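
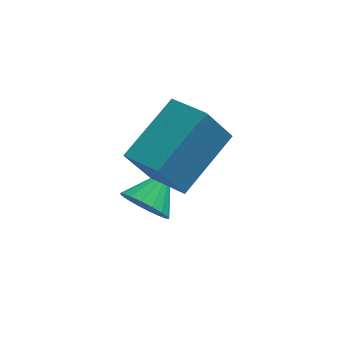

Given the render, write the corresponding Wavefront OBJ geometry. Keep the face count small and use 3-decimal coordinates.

v 0.875 -0.849 1.364
v 1.519 -1.162 1.082
v 1.625 0.109 2.016
v 1.435 -0.932 0.842
v 1.239 -0.686 0.706
v 0.972 -0.472 0.699
v 0.685 -0.333 0.825
v 0.436 -0.295 1.057
v 0.274 -0.368 1.35
v 0.23 -0.536 1.646
v 0.315 -0.765 1.886
v 0.51 -1.012 2.022
v 0.778 -1.225 2.028
v 1.065 -1.365 1.903
v 1.314 -1.402 1.671
v 1.476 -1.329 1.378
v 1.2 -1.956 4.207
v 2.536 -0.507 5.139
v 0.346 -0.918 3.816
v 1.682 0.531 4.748
v 1.898 -1.831 3.012
v 3.234 -0.382 3.944
v 1.044 -0.793 2.621
v 2.38 0.656 3.553
f 2 1 4
f 2 4 3
f 4 1 5
f 4 5 3
f 5 1 6
f 5 6 3
f 6 1 7
f 6 7 3
f 7 1 8
f 7 8 3
f 8 1 9
f 8 9 3
f 9 1 10
f 9 10 3
f 10 1 11
f 10 11 3
f 11 1 12
f 11 12 3
f 12 1 13
f 12 13 3
f 13 1 14
f 13 14 3
f 14 1 15
f 14 15 3
f 15 1 16
f 15 16 3
f 16 1 2
f 16 2 3
f 18 20 17
f 21 18 17
f 17 20 19
f 19 21 17
f 18 24 20
f 22 18 21
f 22 24 18
f 20 24 19
f 23 21 19
f 19 24 23
f 23 22 21
f 24 22 23



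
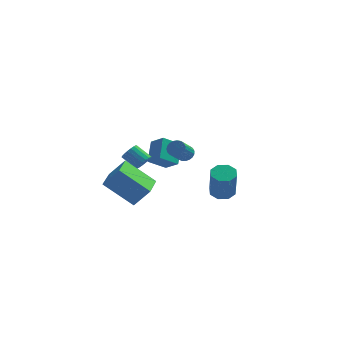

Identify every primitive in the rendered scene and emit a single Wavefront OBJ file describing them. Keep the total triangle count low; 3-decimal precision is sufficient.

v 0.746 2.041 0.334
v 1.131 2.167 0.66
v 0.739 1.365 1.432
v 0.354 1.239 1.106
v 0.974 2.302 0.721
v 0.582 1.501 1.493
v 0.778 2.393 0.715
v 0.386 1.591 1.488
v 0.576 2.422 0.643
v 0.184 1.621 1.416
v 0.404 2.386 0.518
v 0.011 1.585 1.29
v 0.291 2.29 0.361
v -0.102 1.488 1.133
v 0.256 2.151 0.199
v -0.136 1.349 0.971
v 0.306 1.992 0.06
v -0.086 1.191 0.833
v 0.433 1.843 -0.031
v 0.04 1.041 0.741
v 0.613 1.727 -0.059
v 0.221 0.926 0.713
v 0.817 1.666 -0.019
v 0.425 0.864 0.753
v 1.008 1.669 0.081
v 0.616 0.868 0.854
v 1.154 1.737 0.226
v 0.762 0.936 0.998
v 1.23 1.857 0.389
v 0.837 1.056 1.161
v 1.221 2.009 0.543
v 0.829 1.208 1.315
v -1.22 2.487 -0.603
v -1.153 3.609 0.281
v -0.326 2.958 -1.268
v -0.26 4.08 -0.384
v -0.54 2 -0.036
v -0.474 3.122 0.848
v 0.353 2.471 -0.701
v 0.42 3.593 0.183
v -1.102 -0.375 0.848
v -0.766 -0.31 1.253
v -1.542 0.061 1.837
v -1.878 -0.005 1.432
v -0.753 -0.104 1.139
v -1.529 0.267 1.724
v -0.808 0.049 0.968
v -1.585 0.42 1.553
v -0.922 0.118 0.774
v -1.698 0.489 1.358
v -1.072 0.089 0.593
v -1.848 0.459 1.178
v -1.227 -0.032 0.464
v -2.003 0.338 1.048
v -1.358 -0.221 0.41
v -2.134 0.15 0.994
v -1.438 -0.441 0.443
v -2.214 -0.07 1.027
v -1.451 -0.647 0.556
v -2.227 -0.276 1.141
v -1.395 -0.8 0.727
v -2.172 -0.429 1.312
v -1.282 -0.869 0.922
v -2.058 -0.498 1.506
v -1.132 -0.839 1.102
v -1.908 -0.469 1.687
v -0.977 -0.718 1.232
v -1.753 -0.348 1.816
v -0.846 -0.53 1.286
v -1.622 -0.159 1.87
v 2.915 -2.118 -0.019
v 3.499 -1.804 0.076
v 3.59 -2.469 1.714
v 3.005 -2.782 1.619
v 3.098 -1.517 0.215
v 3.188 -2.182 1.853
v 2.589 -1.582 0.217
v 2.68 -2.246 1.855
v 2.271 -1.96 0.08
v 2.362 -2.625 1.718
v 2.33 -2.431 -0.114
v 2.421 -3.096 1.524
v 2.732 -2.718 -0.253
v 2.822 -3.383 1.385
v 3.24 -2.654 -0.255
v 3.331 -3.318 1.383
v 3.558 -2.275 -0.118
v 3.649 -2.94 1.52
v -1.187 -4.27 0.003
v -2.703 -4.03 1.239
v -1.07 -2.673 -0.164
v -2.586 -2.433 1.072
v -0.394 -4.227 0.968
v -1.91 -3.987 2.204
v -0.277 -2.63 0.801
v -1.793 -2.39 2.037
f 2 1 5
f 2 5 3
f 3 5 6
f 3 6 4
f 5 1 7
f 5 7 6
f 6 7 8
f 6 8 4
f 7 1 9
f 7 9 8
f 8 9 10
f 8 10 4
f 9 1 11
f 9 11 10
f 10 11 12
f 10 12 4
f 11 1 13
f 11 13 12
f 12 13 14
f 12 14 4
f 13 1 15
f 13 15 14
f 14 15 16
f 14 16 4
f 15 1 17
f 15 17 16
f 16 17 18
f 16 18 4
f 17 1 19
f 17 19 18
f 18 19 20
f 18 20 4
f 19 1 21
f 19 21 20
f 20 21 22
f 20 22 4
f 21 1 23
f 21 23 22
f 22 23 24
f 22 24 4
f 23 1 25
f 23 25 24
f 24 25 26
f 24 26 4
f 25 1 27
f 25 27 26
f 26 27 28
f 26 28 4
f 27 1 29
f 27 29 28
f 28 29 30
f 28 30 4
f 29 1 31
f 29 31 30
f 30 31 32
f 30 32 4
f 31 1 2
f 31 2 32
f 32 2 3
f 32 3 4
f 34 36 33
f 37 34 33
f 33 36 35
f 35 37 33
f 34 40 36
f 38 34 37
f 38 40 34
f 36 40 35
f 39 37 35
f 35 40 39
f 39 38 37
f 40 38 39
f 42 41 45
f 42 45 43
f 43 45 46
f 43 46 44
f 45 41 47
f 45 47 46
f 46 47 48
f 46 48 44
f 47 41 49
f 47 49 48
f 48 49 50
f 48 50 44
f 49 41 51
f 49 51 50
f 50 51 52
f 50 52 44
f 51 41 53
f 51 53 52
f 52 53 54
f 52 54 44
f 53 41 55
f 53 55 54
f 54 55 56
f 54 56 44
f 55 41 57
f 55 57 56
f 56 57 58
f 56 58 44
f 57 41 59
f 57 59 58
f 58 59 60
f 58 60 44
f 59 41 61
f 59 61 60
f 60 61 62
f 60 62 44
f 61 41 63
f 61 63 62
f 62 63 64
f 62 64 44
f 63 41 65
f 63 65 64
f 64 65 66
f 64 66 44
f 65 41 67
f 65 67 66
f 66 67 68
f 66 68 44
f 67 41 69
f 67 69 68
f 68 69 70
f 68 70 44
f 69 41 42
f 69 42 70
f 70 42 43
f 70 43 44
f 72 71 75
f 72 75 73
f 73 75 76
f 73 76 74
f 75 71 77
f 75 77 76
f 76 77 78
f 76 78 74
f 77 71 79
f 77 79 78
f 78 79 80
f 78 80 74
f 79 71 81
f 79 81 80
f 80 81 82
f 80 82 74
f 81 71 83
f 81 83 82
f 82 83 84
f 82 84 74
f 83 71 85
f 83 85 84
f 84 85 86
f 84 86 74
f 85 71 87
f 85 87 86
f 86 87 88
f 86 88 74
f 87 71 72
f 87 72 88
f 88 72 73
f 88 73 74
f 90 92 89
f 93 90 89
f 89 92 91
f 91 93 89
f 90 96 92
f 94 90 93
f 94 96 90
f 92 96 91
f 95 93 91
f 91 96 95
f 95 94 93
f 96 94 95



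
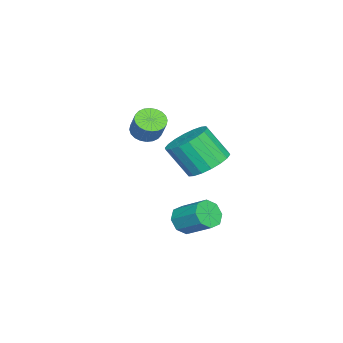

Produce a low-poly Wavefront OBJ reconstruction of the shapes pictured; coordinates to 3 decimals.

v 0.199 -0.939 -1.385
v 0.799 -1.315 -1.107
v 1.181 -0.076 -0.257
v 0.581 0.299 -0.535
v 0.926 -1.021 -1.593
v 1.307 0.218 -0.743
v 0.627 -0.679 -1.957
v 1.008 0.56 -1.107
v 0.077 -0.49 -1.986
v 0.459 0.749 -1.136
v -0.401 -0.564 -1.663
v -0.019 0.675 -0.813
v -0.527 -0.858 -1.177
v -0.146 0.381 -0.327
v -0.228 -1.2 -0.813
v 0.153 0.039 0.037
v 0.321 -1.389 -0.784
v 0.703 -0.15 0.066
v -2.621 -3.807 2.17
v -2.075 -3.551 1.76
v -1.552 -3.097 2.74
v -2.099 -3.353 3.15
v -2.256 -3.331 1.754
v -1.733 -2.877 2.734
v -2.492 -3.184 1.812
v -1.97 -2.73 2.792
v -2.749 -3.132 1.925
v -2.226 -2.677 2.905
v -2.986 -3.182 2.074
v -2.463 -2.728 3.054
v -3.167 -3.328 2.239
v -2.645 -2.873 3.219
v -3.266 -3.546 2.393
v -2.743 -3.092 3.373
v -3.266 -3.805 2.513
v -2.743 -3.35 3.493
v -3.168 -4.063 2.58
v -2.645 -3.609 3.56
v -2.987 -4.283 2.586
v -2.464 -3.829 3.566
v -2.75 -4.43 2.528
v -2.228 -3.976 3.508
v -2.494 -4.483 2.415
v -1.971 -4.028 3.395
v -2.257 -4.432 2.266
v -1.734 -3.978 3.246
v -2.075 -4.287 2.101
v -1.553 -3.832 3.081
v -1.977 -4.068 1.947
v -1.454 -3.614 2.927
v -1.977 -3.81 1.827
v -1.454 -3.355 2.807
v 1.805 0.727 3.116
v 2.504 0.122 2.66
v 2.554 -0.851 4.029
v 1.855 -0.247 4.484
v 2.763 0.435 2.873
v 2.813 -0.538 4.242
v 2.832 0.806 3.134
v 2.882 -0.168 4.503
v 2.698 1.16 3.392
v 2.748 0.187 4.76
v 2.387 1.429 3.594
v 2.437 0.456 4.963
v 1.96 1.559 3.702
v 2.01 0.586 5.071
v 1.503 1.524 3.694
v 1.554 0.551 5.062
v 1.106 1.331 3.571
v 1.156 0.358 4.94
v 0.847 1.018 3.358
v 0.897 0.045 4.727
v 0.778 0.648 3.097
v 0.828 -0.326 4.466
v 0.912 0.293 2.84
v 0.962 -0.68 4.208
v 1.223 0.024 2.637
v 1.273 -0.949 4.006
v 1.65 -0.106 2.529
v 1.7 -1.079 3.898
v 2.106 -0.071 2.538
v 2.157 -1.044 3.906
f 2 1 5
f 2 5 3
f 3 5 6
f 3 6 4
f 5 1 7
f 5 7 6
f 6 7 8
f 6 8 4
f 7 1 9
f 7 9 8
f 8 9 10
f 8 10 4
f 9 1 11
f 9 11 10
f 10 11 12
f 10 12 4
f 11 1 13
f 11 13 12
f 12 13 14
f 12 14 4
f 13 1 15
f 13 15 14
f 14 15 16
f 14 16 4
f 15 1 17
f 15 17 16
f 16 17 18
f 16 18 4
f 17 1 2
f 17 2 18
f 18 2 3
f 18 3 4
f 20 19 23
f 20 23 21
f 21 23 24
f 21 24 22
f 23 19 25
f 23 25 24
f 24 25 26
f 24 26 22
f 25 19 27
f 25 27 26
f 26 27 28
f 26 28 22
f 27 19 29
f 27 29 28
f 28 29 30
f 28 30 22
f 29 19 31
f 29 31 30
f 30 31 32
f 30 32 22
f 31 19 33
f 31 33 32
f 32 33 34
f 32 34 22
f 33 19 35
f 33 35 34
f 34 35 36
f 34 36 22
f 35 19 37
f 35 37 36
f 36 37 38
f 36 38 22
f 37 19 39
f 37 39 38
f 38 39 40
f 38 40 22
f 39 19 41
f 39 41 40
f 40 41 42
f 40 42 22
f 41 19 43
f 41 43 42
f 42 43 44
f 42 44 22
f 43 19 45
f 43 45 44
f 44 45 46
f 44 46 22
f 45 19 47
f 45 47 46
f 46 47 48
f 46 48 22
f 47 19 49
f 47 49 48
f 48 49 50
f 48 50 22
f 49 19 51
f 49 51 50
f 50 51 52
f 50 52 22
f 51 19 20
f 51 20 52
f 52 20 21
f 52 21 22
f 54 53 57
f 54 57 55
f 55 57 58
f 55 58 56
f 57 53 59
f 57 59 58
f 58 59 60
f 58 60 56
f 59 53 61
f 59 61 60
f 60 61 62
f 60 62 56
f 61 53 63
f 61 63 62
f 62 63 64
f 62 64 56
f 63 53 65
f 63 65 64
f 64 65 66
f 64 66 56
f 65 53 67
f 65 67 66
f 66 67 68
f 66 68 56
f 67 53 69
f 67 69 68
f 68 69 70
f 68 70 56
f 69 53 71
f 69 71 70
f 70 71 72
f 70 72 56
f 71 53 73
f 71 73 72
f 72 73 74
f 72 74 56
f 73 53 75
f 73 75 74
f 74 75 76
f 74 76 56
f 75 53 77
f 75 77 76
f 76 77 78
f 76 78 56
f 77 53 79
f 77 79 78
f 78 79 80
f 78 80 56
f 79 53 81
f 79 81 80
f 80 81 82
f 80 82 56
f 81 53 54
f 81 54 82
f 82 54 55
f 82 55 56



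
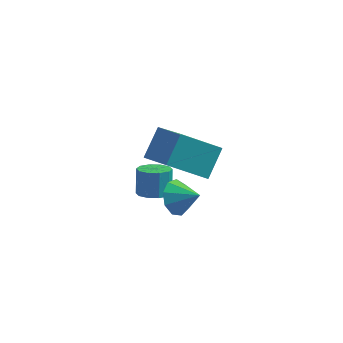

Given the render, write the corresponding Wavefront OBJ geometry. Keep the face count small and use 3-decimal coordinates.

v -2.541 3.304 -0.691
v -1.839 3.407 -0.691
v -1.916 3.939 0.37
v -2.619 3.836 0.371
v -2.027 3.756 -0.88
v -2.105 4.288 0.182
v -2.412 3.932 -0.996
v -2.489 4.464 0.065
v -2.846 3.868 -0.996
v -2.924 4.4 0.066
v -3.164 3.589 -0.879
v -3.241 4.121 0.183
v -3.244 3.201 -0.69
v -3.321 3.733 0.371
v -3.055 2.852 -0.502
v -3.133 3.384 0.56
v -2.671 2.676 -0.385
v -2.748 3.208 0.676
v -2.236 2.74 -0.386
v -2.314 3.272 0.676
v -1.919 3.019 -0.503
v -1.996 3.551 0.559
v -1.244 1.074 1.466
v -0.98 0.632 0.828
v -0.316 0.806 2.034
v -0.8 1.161 0.782
v -0.827 1.649 1.056
v -1.049 1.868 1.522
v -1.362 1.716 1.962
v -1.62 1.263 2.169
v -1.702 0.722 2.048
v -1.569 0.345 1.654
v -1.284 0.31 1.172
v -2.506 1.19 3.616
v -1.45 0.067 4.401
v -2.15 2.199 4.58
v -1.094 1.075 5.365
v -1.046 1.765 2.475
v 0.01 0.641 3.26
v -0.69 2.773 3.439
v 0.366 1.65 4.224
f 2 1 5
f 2 5 3
f 3 5 6
f 3 6 4
f 5 1 7
f 5 7 6
f 6 7 8
f 6 8 4
f 7 1 9
f 7 9 8
f 8 9 10
f 8 10 4
f 9 1 11
f 9 11 10
f 10 11 12
f 10 12 4
f 11 1 13
f 11 13 12
f 12 13 14
f 12 14 4
f 13 1 15
f 13 15 14
f 14 15 16
f 14 16 4
f 15 1 17
f 15 17 16
f 16 17 18
f 16 18 4
f 17 1 19
f 17 19 18
f 18 19 20
f 18 20 4
f 19 1 21
f 19 21 20
f 20 21 22
f 20 22 4
f 21 1 2
f 21 2 22
f 22 2 3
f 22 3 4
f 24 23 26
f 24 26 25
f 26 23 27
f 26 27 25
f 27 23 28
f 27 28 25
f 28 23 29
f 28 29 25
f 29 23 30
f 29 30 25
f 30 23 31
f 30 31 25
f 31 23 32
f 31 32 25
f 32 23 33
f 32 33 25
f 33 23 24
f 33 24 25
f 35 37 34
f 38 35 34
f 34 37 36
f 36 38 34
f 35 41 37
f 39 35 38
f 39 41 35
f 37 41 36
f 40 38 36
f 36 41 40
f 40 39 38
f 41 39 40



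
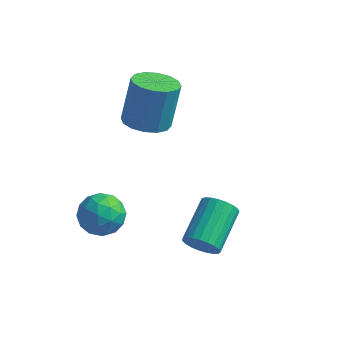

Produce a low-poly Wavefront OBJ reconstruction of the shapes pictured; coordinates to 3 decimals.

v -3.415 0.38 0.983
v -2.866 1.01 0.74
v -2.756 1.59 2.494
v -3.305 0.96 2.737
v -3.276 1.193 0.706
v -3.166 1.773 2.459
v -3.723 1.158 0.745
v -3.613 1.738 2.498
v -4.088 0.914 0.849
v -3.978 1.495 2.602
v -4.272 0.528 0.988
v -4.162 1.108 2.741
v -4.227 0.102 1.126
v -4.117 0.682 2.88
v -3.964 -0.25 1.226
v -3.854 0.33 2.98
v -3.554 -0.433 1.261
v -3.444 0.147 3.014
v -3.107 -0.398 1.222
v -2.997 0.182 2.975
v -2.742 -0.155 1.118
v -2.632 0.426 2.871
v -2.558 0.232 0.979
v -2.448 0.812 2.732
v -2.603 0.658 0.84
v -2.493 1.238 2.594
v -3.83 -2.066 -1.529
v -3.373 -2.224 -0.79
v -3.687 -3.436 -1.91
v -3.23 -3.594 -1.171
v -4.093 -3.412 -1.126
v -4.182 -2.565 -0.891
v -2.878 -3.095 -1.809
v -2.967 -2.248 -1.574
v -2.785 -2.86 -0.963
v -3.536 -3.056 -0.541
v -3.524 -2.604 -2.159
v -4.275 -2.8 -1.737
v -3.614 -2.025 -1.126
v -3.446 -3.635 -1.574
v -3.953 -3.528 -1.548
v -3.685 -3.621 -1.113
v -4.089 -2.225 -1.186
v -3.821 -2.318 -0.751
v -4.244 -3.016 -0.949
v -3.239 -3.342 -1.949
v -2.971 -3.435 -1.514
v -3.375 -2.039 -1.587
v -3.107 -2.132 -1.152
v -2.816 -2.644 -1.751
v -3 -2.491 -0.793
v -2.916 -3.297 -1.017
v -2.709 -3.003 -1.392
v -2.761 -2.506 -1.254
v -3.441 -2.606 -0.545
v -3.357 -3.412 -0.769
v -3.865 -3.305 -0.743
v -3.917 -2.807 -0.605
v -3.096 -2.98 -0.647
v -3.703 -2.248 -1.931
v -3.619 -3.054 -2.155
v -3.143 -2.853 -2.095
v -3.195 -2.355 -1.957
v -4.144 -2.363 -1.683
v -4.06 -3.169 -1.907
v -4.299 -3.154 -1.446
v -4.351 -2.657 -1.308
v -3.964 -2.68 -2.053
v 0.418 -3.526 -0.679
v 0.759 -3.289 -1.193
v 0.723 -1.718 -0.494
v 0.382 -1.954 0.019
v 0.5 -3.258 -1.277
v 0.463 -1.687 -0.578
v 0.227 -3.273 -1.258
v 0.19 -1.701 -0.559
v -0.013 -3.331 -1.139
v -0.05 -1.76 -0.44
v -0.179 -3.423 -0.941
v -0.216 -1.852 -0.242
v -0.241 -3.533 -0.697
v -0.278 -1.962 0.002
v -0.189 -3.642 -0.45
v -0.226 -2.071 0.249
v -0.033 -3.73 -0.243
v -0.069 -2.159 0.456
v 0.202 -3.783 -0.112
v 0.165 -2.212 0.587
v 0.475 -3.792 -0.078
v 0.438 -2.221 0.621
v 0.737 -3.754 -0.149
v 0.7 -2.183 0.55
v 0.945 -3.677 -0.311
v 0.908 -2.106 0.388
v 1.061 -3.574 -0.537
v 1.024 -2.003 0.162
v 1.066 -3.462 -0.788
v 1.03 -1.891 -0.089
v 0.96 -3.362 -1.02
v 0.923 -1.79 -0.321
f 2 1 5
f 2 5 3
f 3 5 6
f 3 6 4
f 5 1 7
f 5 7 6
f 6 7 8
f 6 8 4
f 7 1 9
f 7 9 8
f 8 9 10
f 8 10 4
f 9 1 11
f 9 11 10
f 10 11 12
f 10 12 4
f 11 1 13
f 11 13 12
f 12 13 14
f 12 14 4
f 13 1 15
f 13 15 14
f 14 15 16
f 14 16 4
f 15 1 17
f 15 17 16
f 16 17 18
f 16 18 4
f 17 1 19
f 17 19 18
f 18 19 20
f 18 20 4
f 19 1 21
f 19 21 20
f 20 21 22
f 20 22 4
f 21 1 23
f 21 23 22
f 22 23 24
f 22 24 4
f 23 1 25
f 23 25 24
f 24 25 26
f 24 26 4
f 25 1 2
f 25 2 26
f 26 2 3
f 26 3 4
f 27 64 43
f 64 38 67
f 43 67 32
f 64 67 43
f 27 43 39
f 43 32 44
f 39 44 28
f 43 44 39
f 27 39 48
f 39 28 49
f 48 49 34
f 39 49 48
f 27 48 60
f 48 34 63
f 60 63 37
f 48 63 60
f 27 60 64
f 60 37 68
f 64 68 38
f 60 68 64
f 28 44 55
f 44 32 58
f 55 58 36
f 44 58 55
f 32 67 45
f 67 38 66
f 45 66 31
f 67 66 45
f 38 68 65
f 68 37 61
f 65 61 29
f 68 61 65
f 37 63 62
f 63 34 50
f 62 50 33
f 63 50 62
f 34 49 54
f 49 28 51
f 54 51 35
f 49 51 54
f 30 56 42
f 56 36 57
f 42 57 31
f 56 57 42
f 30 42 40
f 42 31 41
f 40 41 29
f 42 41 40
f 30 40 47
f 40 29 46
f 47 46 33
f 40 46 47
f 30 47 52
f 47 33 53
f 52 53 35
f 47 53 52
f 30 52 56
f 52 35 59
f 56 59 36
f 52 59 56
f 31 57 45
f 57 36 58
f 45 58 32
f 57 58 45
f 29 41 65
f 41 31 66
f 65 66 38
f 41 66 65
f 33 46 62
f 46 29 61
f 62 61 37
f 46 61 62
f 35 53 54
f 53 33 50
f 54 50 34
f 53 50 54
f 36 59 55
f 59 35 51
f 55 51 28
f 59 51 55
f 70 69 73
f 70 73 71
f 71 73 74
f 71 74 72
f 73 69 75
f 73 75 74
f 74 75 76
f 74 76 72
f 75 69 77
f 75 77 76
f 76 77 78
f 76 78 72
f 77 69 79
f 77 79 78
f 78 79 80
f 78 80 72
f 79 69 81
f 79 81 80
f 80 81 82
f 80 82 72
f 81 69 83
f 81 83 82
f 82 83 84
f 82 84 72
f 83 69 85
f 83 85 84
f 84 85 86
f 84 86 72
f 85 69 87
f 85 87 86
f 86 87 88
f 86 88 72
f 87 69 89
f 87 89 88
f 88 89 90
f 88 90 72
f 89 69 91
f 89 91 90
f 90 91 92
f 90 92 72
f 91 69 93
f 91 93 92
f 92 93 94
f 92 94 72
f 93 69 95
f 93 95 94
f 94 95 96
f 94 96 72
f 95 69 97
f 95 97 96
f 96 97 98
f 96 98 72
f 97 69 99
f 97 99 98
f 98 99 100
f 98 100 72
f 99 69 70
f 99 70 100
f 100 70 71
f 100 71 72



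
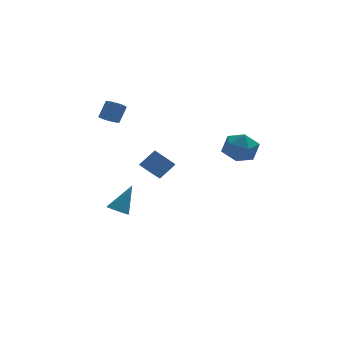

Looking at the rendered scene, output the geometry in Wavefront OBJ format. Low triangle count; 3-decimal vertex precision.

v -3.977 -0.016 -4.308
v -3.463 -0.01 -4.617
v -3.143 0.576 -2.912
v -3.552 0.219 -4.661
v -3.715 0.407 -4.643
v -3.923 0.522 -4.568
v -4.141 0.544 -4.447
v -4.33 0.469 -4.303
v -4.458 0.31 -4.159
v -4.502 0.095 -4.041
v -4.456 -0.139 -3.969
v -4.327 -0.352 -3.956
v -4.138 -0.507 -4.003
v -3.92 -0.577 -4.104
v -3.712 -0.55 -4.239
v -3.55 -0.431 -4.386
v -3.462 -0.24 -4.52
v -3.972 2.503 0.924
v -3.564 2.12 0.907
v -3.119 2.554 1.778
v -3.528 2.937 1.796
v -3.464 2.365 0.734
v -3.019 2.799 1.605
v -3.526 2.653 0.622
v -3.081 3.087 1.493
v -3.729 2.894 0.606
v -3.284 3.328 1.477
v -4.01 3.011 0.691
v -3.565 3.444 1.562
v -4.279 2.966 0.85
v -3.834 3.4 1.721
v -4.45 2.775 1.033
v -4.005 3.208 1.904
v -4.47 2.497 1.182
v -4.025 2.931 2.053
v -4.332 2.221 1.248
v -3.887 2.655 2.12
v -4.08 2.035 1.212
v -3.635 2.469 2.083
v -3.793 1.997 1.085
v -3.349 2.431 1.956
v -2.911 -1.588 -0.784
v -3.375 -2.845 -0.003
v -2.123 -1.391 0.002
v -2.586 -2.648 0.782
v -2.254 -2.152 -1.302
v -2.717 -3.409 -0.522
v -1.465 -1.955 -0.517
v -1.929 -3.212 0.264
v 0.387 -3.667 0.913
v 0.774 -3.324 1.744
v 1.766 -4.356 0.556
v 2.153 -4.013 1.387
v 1.466 -4.709 1.418
v 0.614 -4.283 1.638
v 1.926 -3.397 0.662
v 1.074 -2.971 0.882
v 1.725 -3.157 1.588
v 1.44 -3.968 2.055
v 1.1 -3.712 0.245
v 0.815 -4.523 0.712
f 2 1 4
f 2 4 3
f 4 1 5
f 4 5 3
f 5 1 6
f 5 6 3
f 6 1 7
f 6 7 3
f 7 1 8
f 7 8 3
f 8 1 9
f 8 9 3
f 9 1 10
f 9 10 3
f 10 1 11
f 10 11 3
f 11 1 12
f 11 12 3
f 12 1 13
f 12 13 3
f 13 1 14
f 13 14 3
f 14 1 15
f 14 15 3
f 15 1 16
f 15 16 3
f 16 1 17
f 16 17 3
f 17 1 2
f 17 2 3
f 19 18 22
f 19 22 20
f 20 22 23
f 20 23 21
f 22 18 24
f 22 24 23
f 23 24 25
f 23 25 21
f 24 18 26
f 24 26 25
f 25 26 27
f 25 27 21
f 26 18 28
f 26 28 27
f 27 28 29
f 27 29 21
f 28 18 30
f 28 30 29
f 29 30 31
f 29 31 21
f 30 18 32
f 30 32 31
f 31 32 33
f 31 33 21
f 32 18 34
f 32 34 33
f 33 34 35
f 33 35 21
f 34 18 36
f 34 36 35
f 35 36 37
f 35 37 21
f 36 18 38
f 36 38 37
f 37 38 39
f 37 39 21
f 38 18 40
f 38 40 39
f 39 40 41
f 39 41 21
f 40 18 19
f 40 19 41
f 41 19 20
f 41 20 21
f 43 45 42
f 46 43 42
f 42 45 44
f 44 46 42
f 43 49 45
f 47 43 46
f 47 49 43
f 45 49 44
f 48 46 44
f 44 49 48
f 48 47 46
f 49 47 48
f 50 61 55
f 50 55 51
f 50 51 57
f 50 57 60
f 50 60 61
f 51 55 59
f 55 61 54
f 61 60 52
f 60 57 56
f 57 51 58
f 53 59 54
f 53 54 52
f 53 52 56
f 53 56 58
f 53 58 59
f 54 59 55
f 52 54 61
f 56 52 60
f 58 56 57
f 59 58 51



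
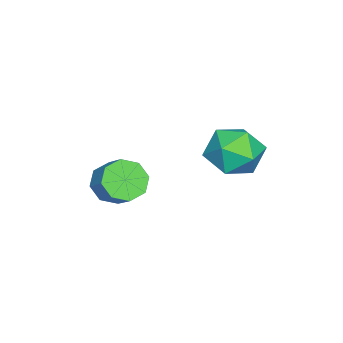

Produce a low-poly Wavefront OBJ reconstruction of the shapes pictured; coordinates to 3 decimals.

v 0.945 -1.764 1.374
v 1.561 -2.412 1.472
v 2.151 -1.745 2.184
v 1.535 -1.096 2.086
v 1.708 -1.986 0.951
v 2.297 -1.319 1.663
v 1.407 -1.43 0.678
v 1.997 -0.762 1.389
v 0.836 -1.069 0.813
v 1.426 -0.401 1.524
v 0.329 -1.115 1.276
v 0.919 -0.448 1.988
v 0.183 -1.541 1.797
v 0.772 -0.874 2.509
v 0.483 -2.098 2.071
v 1.073 -1.43 2.782
v 1.054 -2.459 1.936
v 1.644 -1.791 2.647
v -0.545 3.32 3.398
v 0.62 3.191 3.515
v -0.72 1.449 3.085
v 0.445 1.32 3.202
v -0.214 1.595 4.138
v -0.105 2.752 4.332
v 0.005 1.888 2.268
v 0.114 3.045 2.462
v 0.96 2.306 2.816
v 0.825 2.126 3.972
v -0.925 2.514 2.628
v -1.06 2.334 3.784
f 2 1 5
f 2 5 3
f 3 5 6
f 3 6 4
f 5 1 7
f 5 7 6
f 6 7 8
f 6 8 4
f 7 1 9
f 7 9 8
f 8 9 10
f 8 10 4
f 9 1 11
f 9 11 10
f 10 11 12
f 10 12 4
f 11 1 13
f 11 13 12
f 12 13 14
f 12 14 4
f 13 1 15
f 13 15 14
f 14 15 16
f 14 16 4
f 15 1 17
f 15 17 16
f 16 17 18
f 16 18 4
f 17 1 2
f 17 2 18
f 18 2 3
f 18 3 4
f 19 30 24
f 19 24 20
f 19 20 26
f 19 26 29
f 19 29 30
f 20 24 28
f 24 30 23
f 30 29 21
f 29 26 25
f 26 20 27
f 22 28 23
f 22 23 21
f 22 21 25
f 22 25 27
f 22 27 28
f 23 28 24
f 21 23 30
f 25 21 29
f 27 25 26
f 28 27 20



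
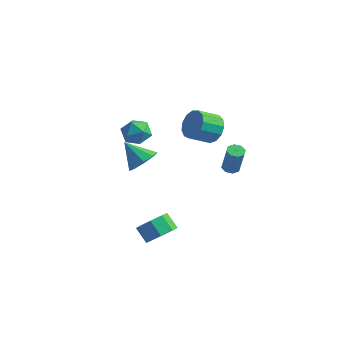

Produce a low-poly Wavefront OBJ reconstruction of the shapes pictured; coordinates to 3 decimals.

v 0.854 4.471 1.062
v 1.41 4.73 1.975
v 0.603 3.587 2.791
v 0.046 3.329 1.878
v 0.903 5.087 1.972
v 0.096 3.944 2.789
v 0.381 5.248 1.681
v -0.427 4.105 2.497
v 0.008 5.163 1.193
v -0.799 4.02 2.009
v -0.096 4.858 0.663
v -0.903 3.715 1.479
v 0.102 4.43 0.26
v -0.706 3.288 1.076
v 0.538 4.016 0.112
v -0.27 2.873 0.928
v 1.075 3.746 0.265
v 0.267 2.603 1.081
v 1.541 3.706 0.671
v 0.733 2.564 1.487
v 1.789 3.91 1.201
v 0.982 2.767 2.018
v 1.741 4.291 1.687
v 0.933 3.148 2.504
v 0.169 -2.406 1.997
v 0.91 -2.453 2.767
v -1.129 -2.434 3.243
v 0.75 -1.755 2.616
v 0.318 -1.361 2.175
v -0.184 -1.457 1.651
v -0.52 -1.996 1.288
v -0.534 -2.728 1.257
v -0.219 -3.308 1.572
v 0.278 -3.467 2.086
v 0.724 -3.129 2.558
v 2.9 3.195 -0.958
v 3.48 3.183 -1.108
v 3.961 2.954 0.768
v 3.38 2.965 0.918
v 3.33 3.608 -1.018
v 3.811 3.379 0.858
v 2.928 3.79 -0.892
v 3.409 3.561 0.983
v 2.509 3.624 -0.805
v 2.99 3.395 1.07
v 2.319 3.206 -0.808
v 2.8 2.977 1.068
v 2.469 2.781 -0.898
v 2.95 2.552 0.978
v 2.871 2.599 -1.023
v 3.352 2.37 0.852
v 3.29 2.765 -1.11
v 3.771 2.536 0.765
v 2.355 -3.821 -2.863
v 3.075 -3.826 -2.085
v 2.205 -3.584 -1.279
v 1.485 -3.579 -2.057
v 2.976 -3.09 -2.412
v 2.107 -2.848 -1.606
v 2.513 -2.782 -3.003
v 1.644 -2.541 -2.197
v 1.958 -3.083 -3.512
v 1.088 -2.841 -2.706
v 1.635 -3.816 -3.641
v 0.765 -3.574 -2.835
v 1.733 -4.552 -3.314
v 0.864 -4.31 -2.508
v 2.196 -4.859 -2.723
v 1.327 -4.618 -1.917
v 2.752 -4.559 -2.214
v 1.882 -4.317 -1.408
v -2.062 -0.111 3.464
v -1.399 0.265 2.77
v -1.461 -1.645 3.21
v -0.798 -1.269 2.516
v -0.681 -1.043 3.514
v -1.053 -0.095 3.672
v -1.807 -1.285 2.308
v -2.179 -0.337 2.466
v -1.242 -0.461 2.056
v -0.546 -0.312 2.801
v -2.314 -1.068 3.179
v -1.618 -0.919 3.924
f 2 1 5
f 2 5 3
f 3 5 6
f 3 6 4
f 5 1 7
f 5 7 6
f 6 7 8
f 6 8 4
f 7 1 9
f 7 9 8
f 8 9 10
f 8 10 4
f 9 1 11
f 9 11 10
f 10 11 12
f 10 12 4
f 11 1 13
f 11 13 12
f 12 13 14
f 12 14 4
f 13 1 15
f 13 15 14
f 14 15 16
f 14 16 4
f 15 1 17
f 15 17 16
f 16 17 18
f 16 18 4
f 17 1 19
f 17 19 18
f 18 19 20
f 18 20 4
f 19 1 21
f 19 21 20
f 20 21 22
f 20 22 4
f 21 1 23
f 21 23 22
f 22 23 24
f 22 24 4
f 23 1 2
f 23 2 24
f 24 2 3
f 24 3 4
f 26 25 28
f 26 28 27
f 28 25 29
f 28 29 27
f 29 25 30
f 29 30 27
f 30 25 31
f 30 31 27
f 31 25 32
f 31 32 27
f 32 25 33
f 32 33 27
f 33 25 34
f 33 34 27
f 34 25 35
f 34 35 27
f 35 25 26
f 35 26 27
f 37 36 40
f 37 40 38
f 38 40 41
f 38 41 39
f 40 36 42
f 40 42 41
f 41 42 43
f 41 43 39
f 42 36 44
f 42 44 43
f 43 44 45
f 43 45 39
f 44 36 46
f 44 46 45
f 45 46 47
f 45 47 39
f 46 36 48
f 46 48 47
f 47 48 49
f 47 49 39
f 48 36 50
f 48 50 49
f 49 50 51
f 49 51 39
f 50 36 52
f 50 52 51
f 51 52 53
f 51 53 39
f 52 36 37
f 52 37 53
f 53 37 38
f 53 38 39
f 55 54 58
f 55 58 56
f 56 58 59
f 56 59 57
f 58 54 60
f 58 60 59
f 59 60 61
f 59 61 57
f 60 54 62
f 60 62 61
f 61 62 63
f 61 63 57
f 62 54 64
f 62 64 63
f 63 64 65
f 63 65 57
f 64 54 66
f 64 66 65
f 65 66 67
f 65 67 57
f 66 54 68
f 66 68 67
f 67 68 69
f 67 69 57
f 68 54 70
f 68 70 69
f 69 70 71
f 69 71 57
f 70 54 55
f 70 55 71
f 71 55 56
f 71 56 57
f 72 83 77
f 72 77 73
f 72 73 79
f 72 79 82
f 72 82 83
f 73 77 81
f 77 83 76
f 83 82 74
f 82 79 78
f 79 73 80
f 75 81 76
f 75 76 74
f 75 74 78
f 75 78 80
f 75 80 81
f 76 81 77
f 74 76 83
f 78 74 82
f 80 78 79
f 81 80 73



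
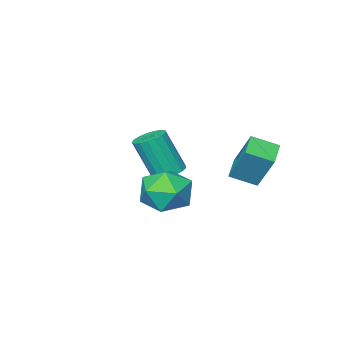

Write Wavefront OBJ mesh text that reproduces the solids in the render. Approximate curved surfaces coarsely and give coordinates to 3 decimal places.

v -2.705 -0.667 0.706
v -2.749 0.304 2.397
v -3.563 0.111 0.237
v -3.607 1.083 1.927
v -1.833 0.057 0.313
v -1.877 1.029 2.003
v -2.691 0.836 -0.157
v -2.735 1.807 1.534
v 1.065 1.457 1.479
v 2.145 1.924 1.311
v 1.615 -0.144 0.569
v 2.695 0.323 0.401
v 2.342 0.02 1.494
v 2.002 1.01 2.057
v 1.758 0.77 -0.177
v 1.418 1.76 0.386
v 2.573 1.499 0.288
v 2.934 1.036 1.32
v 0.826 0.744 0.56
v 1.187 0.281 1.592
v -1.444 -3.345 -0.672
v -0.716 -3.391 -0.886
v -0.188 -4.081 1.059
v -0.916 -4.035 1.272
v -0.747 -3.052 -0.757
v -0.22 -3.742 1.188
v -0.939 -2.78 -0.609
v -0.411 -3.471 1.336
v -1.246 -2.638 -0.475
v -0.718 -3.328 1.47
v -1.598 -2.658 -0.387
v -1.07 -3.348 1.558
v -1.915 -2.835 -0.364
v -1.387 -3.525 1.581
v -2.124 -3.128 -0.411
v -1.596 -3.819 1.534
v -2.177 -3.472 -0.519
v -1.65 -4.162 1.426
v -2.062 -3.786 -0.661
v -1.535 -4.477 1.283
v -1.806 -3.999 -0.807
v -1.278 -4.69 1.138
v -1.466 -4.063 -0.921
v -0.939 -4.753 1.024
v -1.122 -3.961 -0.979
v -0.594 -4.652 0.966
v -0.851 -3.719 -0.966
v -0.323 -4.409 0.979
f 2 4 1
f 5 2 1
f 1 4 3
f 3 5 1
f 2 8 4
f 6 2 5
f 6 8 2
f 4 8 3
f 7 5 3
f 3 8 7
f 7 6 5
f 8 6 7
f 9 20 14
f 9 14 10
f 9 10 16
f 9 16 19
f 9 19 20
f 10 14 18
f 14 20 13
f 20 19 11
f 19 16 15
f 16 10 17
f 12 18 13
f 12 13 11
f 12 11 15
f 12 15 17
f 12 17 18
f 13 18 14
f 11 13 20
f 15 11 19
f 17 15 16
f 18 17 10
f 22 21 25
f 22 25 23
f 23 25 26
f 23 26 24
f 25 21 27
f 25 27 26
f 26 27 28
f 26 28 24
f 27 21 29
f 27 29 28
f 28 29 30
f 28 30 24
f 29 21 31
f 29 31 30
f 30 31 32
f 30 32 24
f 31 21 33
f 31 33 32
f 32 33 34
f 32 34 24
f 33 21 35
f 33 35 34
f 34 35 36
f 34 36 24
f 35 21 37
f 35 37 36
f 36 37 38
f 36 38 24
f 37 21 39
f 37 39 38
f 38 39 40
f 38 40 24
f 39 21 41
f 39 41 40
f 40 41 42
f 40 42 24
f 41 21 43
f 41 43 42
f 42 43 44
f 42 44 24
f 43 21 45
f 43 45 44
f 44 45 46
f 44 46 24
f 45 21 47
f 45 47 46
f 46 47 48
f 46 48 24
f 47 21 22
f 47 22 48
f 48 22 23
f 48 23 24



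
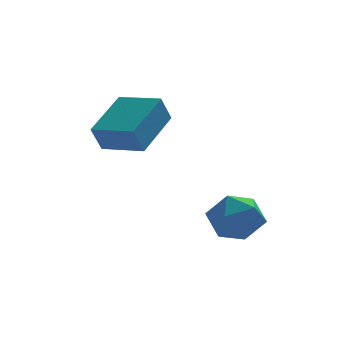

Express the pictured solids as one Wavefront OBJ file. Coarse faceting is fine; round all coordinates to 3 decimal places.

v 0.199 2.74 -0.871
v -0.093 2.481 -0.105
v -0.826 3.494 -1.008
v -1.118 3.236 -0.241
v 1.018 3.984 -0.139
v 0.726 3.726 0.628
v -0.007 4.739 -0.275
v -0.299 4.48 0.491
v 1.618 1.551 -2.653
v 1.986 1.905 -3.295
v 2.774 1.015 -2.285
v 3.142 1.369 -2.927
v 2.868 1.83 -2.307
v 2.153 2.161 -2.534
v 2.607 0.759 -3.046
v 1.892 1.09 -3.273
v 2.597 1.415 -3.538
v 2.759 2.077 -3.081
v 2.001 0.843 -2.499
v 2.163 1.505 -2.042
f 2 4 1
f 5 2 1
f 1 4 3
f 3 5 1
f 2 8 4
f 6 2 5
f 6 8 2
f 4 8 3
f 7 5 3
f 3 8 7
f 7 6 5
f 8 6 7
f 9 20 14
f 9 14 10
f 9 10 16
f 9 16 19
f 9 19 20
f 10 14 18
f 14 20 13
f 20 19 11
f 19 16 15
f 16 10 17
f 12 18 13
f 12 13 11
f 12 11 15
f 12 15 17
f 12 17 18
f 13 18 14
f 11 13 20
f 15 11 19
f 17 15 16
f 18 17 10



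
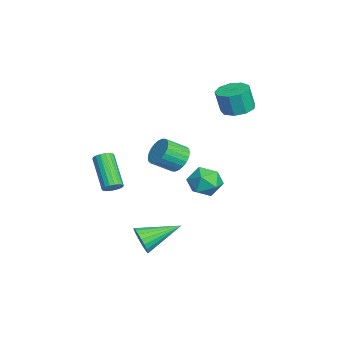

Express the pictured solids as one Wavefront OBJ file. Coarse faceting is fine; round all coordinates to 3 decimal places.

v 3.065 0.989 -1.189
v 3.474 0.335 -0.697
v 2.026 1.125 -0.143
v 2.435 0.471 0.349
v 2.84 1.285 0.244
v 3.481 1.201 -0.402
v 2.019 0.259 -0.438
v 2.66 0.175 -1.084
v 2.827 -0.116 -0.233
v 3.335 0.518 0.188
v 2.165 0.942 -1.028
v 2.673 1.576 -0.607
v -2.287 2.537 1.752
v -1.822 1.848 1.574
v -1.767 1.555 2.85
v -2.233 2.243 3.028
v -1.474 2.305 1.664
v -1.419 2.012 2.94
v -1.507 2.871 1.796
v -1.452 2.578 3.071
v -1.905 3.28 1.907
v -1.851 2.987 3.182
v -2.482 3.341 1.945
v -2.427 3.048 3.221
v -2.968 3.026 1.894
v -2.913 2.733 3.169
v -3.135 2.482 1.776
v -3.081 2.189 3.051
v -2.906 1.963 1.647
v -2.851 1.67 2.923
v -2.387 1.713 1.567
v -2.332 1.42 2.843
v 1.489 -3.415 -1.45
v 1.848 -3.552 -1.114
v 0.45 -3.982 0.205
v 0.091 -3.845 -0.13
v 1.82 -3.331 -1.071
v 0.422 -3.761 0.248
v 1.727 -3.126 -1.103
v 0.329 -3.557 0.216
v 1.587 -2.979 -1.204
v 0.189 -3.409 0.116
v 1.427 -2.918 -1.353
v 0.029 -3.348 -0.034
v 1.28 -2.955 -1.522
v -0.118 -3.386 -0.202
v 1.174 -3.084 -1.676
v -0.224 -3.514 -0.356
v 1.13 -3.278 -1.785
v -0.268 -3.708 -0.466
v 1.158 -3.499 -1.828
v -0.24 -3.929 -0.509
v 1.251 -3.703 -1.796
v -0.147 -4.134 -0.477
v 1.391 -3.851 -1.696
v -0.007 -4.281 -0.376
v 1.551 -3.912 -1.546
v 0.153 -4.342 -0.227
v 1.698 -3.874 -1.378
v 0.3 -4.305 -0.058
v 1.804 -3.746 -1.224
v 0.406 -4.176 0.096
v 3.836 -2.194 -3.586
v 4.246 -2.305 -2.932
v 3.324 -0.366 -2.954
v 4.468 -2.174 -3.129
v 4.581 -2.047 -3.405
v 4.565 -1.945 -3.713
v 4.423 -1.886 -3.998
v 4.179 -1.881 -4.213
v 3.877 -1.929 -4.318
v 3.567 -2.023 -4.298
v 3.304 -2.147 -4.154
v 3.133 -2.278 -3.912
v 3.083 -2.395 -3.613
v 3.164 -2.477 -3.31
v 3.361 -2.51 -3.055
v 3.64 -2.489 -2.891
v 3.953 -2.416 -2.847
v 0.779 -0.343 -0.012
v 1.095 -0.694 -0.633
v 1.337 -1.687 0.051
v 1.021 -1.337 0.672
v 1.337 -0.554 -0.515
v 1.579 -1.547 0.169
v 1.495 -0.381 -0.32
v 1.737 -1.374 0.364
v 1.543 -0.203 -0.078
v 1.785 -1.196 0.606
v 1.476 -0.046 0.174
v 1.718 -1.039 0.858
v 1.302 0.066 0.397
v 1.544 -0.927 1.081
v 1.048 0.115 0.559
v 1.29 -0.878 1.243
v 0.754 0.095 0.633
v 0.996 -0.899 1.317
v 0.463 0.007 0.609
v 0.705 -0.986 1.293
v 0.221 -0.133 0.491
v 0.463 -1.126 1.175
v 0.063 -0.306 0.296
v 0.305 -1.299 0.98
v 0.015 -0.484 0.054
v 0.257 -1.477 0.738
v 0.082 -0.641 -0.198
v 0.324 -1.634 0.486
v 0.256 -0.753 -0.421
v 0.498 -1.746 0.263
v 0.51 -0.802 -0.583
v 0.752 -1.795 0.101
v 0.804 -0.781 -0.657
v 1.046 -1.775 0.027
f 1 12 6
f 1 6 2
f 1 2 8
f 1 8 11
f 1 11 12
f 2 6 10
f 6 12 5
f 12 11 3
f 11 8 7
f 8 2 9
f 4 10 5
f 4 5 3
f 4 3 7
f 4 7 9
f 4 9 10
f 5 10 6
f 3 5 12
f 7 3 11
f 9 7 8
f 10 9 2
f 14 13 17
f 14 17 15
f 15 17 18
f 15 18 16
f 17 13 19
f 17 19 18
f 18 19 20
f 18 20 16
f 19 13 21
f 19 21 20
f 20 21 22
f 20 22 16
f 21 13 23
f 21 23 22
f 22 23 24
f 22 24 16
f 23 13 25
f 23 25 24
f 24 25 26
f 24 26 16
f 25 13 27
f 25 27 26
f 26 27 28
f 26 28 16
f 27 13 29
f 27 29 28
f 28 29 30
f 28 30 16
f 29 13 31
f 29 31 30
f 30 31 32
f 30 32 16
f 31 13 14
f 31 14 32
f 32 14 15
f 32 15 16
f 34 33 37
f 34 37 35
f 35 37 38
f 35 38 36
f 37 33 39
f 37 39 38
f 38 39 40
f 38 40 36
f 39 33 41
f 39 41 40
f 40 41 42
f 40 42 36
f 41 33 43
f 41 43 42
f 42 43 44
f 42 44 36
f 43 33 45
f 43 45 44
f 44 45 46
f 44 46 36
f 45 33 47
f 45 47 46
f 46 47 48
f 46 48 36
f 47 33 49
f 47 49 48
f 48 49 50
f 48 50 36
f 49 33 51
f 49 51 50
f 50 51 52
f 50 52 36
f 51 33 53
f 51 53 52
f 52 53 54
f 52 54 36
f 53 33 55
f 53 55 54
f 54 55 56
f 54 56 36
f 55 33 57
f 55 57 56
f 56 57 58
f 56 58 36
f 57 33 59
f 57 59 58
f 58 59 60
f 58 60 36
f 59 33 61
f 59 61 60
f 60 61 62
f 60 62 36
f 61 33 34
f 61 34 62
f 62 34 35
f 62 35 36
f 64 63 66
f 64 66 65
f 66 63 67
f 66 67 65
f 67 63 68
f 67 68 65
f 68 63 69
f 68 69 65
f 69 63 70
f 69 70 65
f 70 63 71
f 70 71 65
f 71 63 72
f 71 72 65
f 72 63 73
f 72 73 65
f 73 63 74
f 73 74 65
f 74 63 75
f 74 75 65
f 75 63 76
f 75 76 65
f 76 63 77
f 76 77 65
f 77 63 78
f 77 78 65
f 78 63 79
f 78 79 65
f 79 63 64
f 79 64 65
f 81 80 84
f 81 84 82
f 82 84 85
f 82 85 83
f 84 80 86
f 84 86 85
f 85 86 87
f 85 87 83
f 86 80 88
f 86 88 87
f 87 88 89
f 87 89 83
f 88 80 90
f 88 90 89
f 89 90 91
f 89 91 83
f 90 80 92
f 90 92 91
f 91 92 93
f 91 93 83
f 92 80 94
f 92 94 93
f 93 94 95
f 93 95 83
f 94 80 96
f 94 96 95
f 95 96 97
f 95 97 83
f 96 80 98
f 96 98 97
f 97 98 99
f 97 99 83
f 98 80 100
f 98 100 99
f 99 100 101
f 99 101 83
f 100 80 102
f 100 102 101
f 101 102 103
f 101 103 83
f 102 80 104
f 102 104 103
f 103 104 105
f 103 105 83
f 104 80 106
f 104 106 105
f 105 106 107
f 105 107 83
f 106 80 108
f 106 108 107
f 107 108 109
f 107 109 83
f 108 80 110
f 108 110 109
f 109 110 111
f 109 111 83
f 110 80 112
f 110 112 111
f 111 112 113
f 111 113 83
f 112 80 81
f 112 81 113
f 113 81 82
f 113 82 83



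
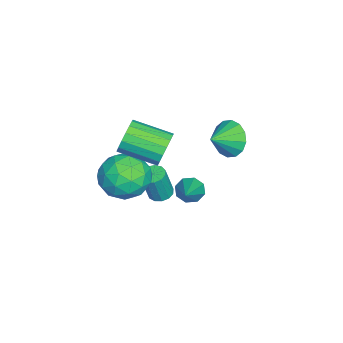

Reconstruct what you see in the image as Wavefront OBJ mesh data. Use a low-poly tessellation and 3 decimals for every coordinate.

v -2.752 1.936 -3.137
v -2.384 1.81 -3.706
v -0.988 2.064 -2.023
v -2.469 2.325 -3.631
v -2.72 2.613 -3.266
v -2.99 2.504 -2.825
v -3.121 2.062 -2.567
v -3.036 1.546 -2.642
v -2.784 1.259 -3.007
v -2.514 1.368 -3.448
v -0.915 1.22 0.979
v -0.494 0.96 0.239
v -0.604 -0.82 0.801
v -1.025 -0.56 1.541
v -0.179 1.029 0.517
v -0.289 -0.751 1.079
v -0.032 1.141 0.901
v -0.142 -0.639 1.463
v -0.087 1.271 1.302
v -0.197 -0.509 1.864
v -0.332 1.39 1.63
v -0.442 -0.39 2.192
v -0.711 1.469 1.809
v -0.821 -0.311 2.371
v -1.136 1.492 1.797
v -1.246 -0.288 2.359
v -1.511 1.452 1.598
v -1.621 -0.328 2.16
v -1.749 1.359 1.257
v -1.859 -0.421 1.819
v -1.796 1.235 0.853
v -1.906 -0.546 1.415
v -1.641 1.106 0.477
v -1.751 -0.674 1.039
v -1.32 1.004 0.216
v -1.43 -0.776 0.778
v -0.906 0.952 0.13
v -1.016 -0.828 0.692
v -1.109 0.575 -1.056
v -0.34 -0.003 -1.872
v -0.96 -1.017 0.212
v -0.191 -1.595 -0.604
v 0.201 -0.567 0.014
v 0.109 0.417 -0.77
v -1.409 -1.437 -0.89
v -1.501 -0.453 -1.674
v -0.525 -1.246 -1.769
v 0.471 -0.709 -1.211
v -1.771 -0.311 -0.449
v -0.775 0.226 0.109
v -0.737 0.426 -1.576
v -0.563 -1.446 -0.084
v -0.332 -0.842 0.279
v 0.12 -1.181 -0.201
v -0.474 0.673 -0.928
v -0.021 0.333 -1.408
v 0.297 0.002 -0.299
v -1.279 -1.353 -0.252
v -0.826 -1.693 -0.732
v -1.42 0.161 -1.459
v -0.968 -0.178 -1.939
v -1.597 -1.022 -1.361
v -0.394 -0.645 -1.995
v -0.307 -1.581 -1.249
v -1.023 -1.488 -1.417
v -1.077 -0.909 -1.878
v 0.191 -0.329 -1.666
v 0.279 -1.265 -0.921
v 0.509 -0.66 -0.558
v 0.455 -0.082 -1.019
v 0.082 -1.06 -1.606
v -1.579 0.245 -0.739
v -1.491 -0.691 0.006
v -1.755 -0.938 -0.641
v -1.809 -0.36 -1.102
v -0.993 0.561 -0.411
v -0.906 -0.375 0.335
v -0.223 -0.111 0.218
v -0.277 0.468 -0.243
v -1.382 0.04 -0.054
v -1.255 3.88 1.851
v -0.767 3.88 1.024
v -0.445 3.2 2.329
v -0.59 4.269 1.278
v -0.59 4.553 1.685
v -0.769 4.658 2.137
v -1.078 4.554 2.512
v -1.434 4.269 2.71
v -1.742 3.881 2.678
v -1.919 3.492 2.425
v -1.919 3.207 2.017
v -1.74 3.103 1.566
v -1.431 3.207 1.19
v -1.075 3.491 0.992
v -3.673 0.433 -4.331
v -3.108 0.607 -4.432
v -2.741 0.321 -2.87
v -3.307 0.147 -2.769
v -3.278 0.884 -4.341
v -2.911 0.598 -2.779
v -3.574 1.019 -4.247
v -3.207 0.733 -2.685
v -3.901 0.967 -4.18
v -3.534 0.681 -2.618
v -4.156 0.746 -4.161
v -3.789 0.46 -2.598
v -4.258 0.425 -4.195
v -3.891 0.139 -2.633
v -4.174 0.107 -4.273
v -3.807 -0.179 -2.711
v -3.931 -0.107 -4.37
v -3.564 -0.393 -2.807
v -3.607 -0.151 -4.454
v -3.24 -0.437 -2.891
v -3.303 -0.008 -4.499
v -2.936 -0.294 -2.937
v -3.117 0.274 -4.491
v -2.751 -0.012 -2.929
f 2 1 4
f 2 4 3
f 4 1 5
f 4 5 3
f 5 1 6
f 5 6 3
f 6 1 7
f 6 7 3
f 7 1 8
f 7 8 3
f 8 1 9
f 8 9 3
f 9 1 10
f 9 10 3
f 10 1 2
f 10 2 3
f 12 11 15
f 12 15 13
f 13 15 16
f 13 16 14
f 15 11 17
f 15 17 16
f 16 17 18
f 16 18 14
f 17 11 19
f 17 19 18
f 18 19 20
f 18 20 14
f 19 11 21
f 19 21 20
f 20 21 22
f 20 22 14
f 21 11 23
f 21 23 22
f 22 23 24
f 22 24 14
f 23 11 25
f 23 25 24
f 24 25 26
f 24 26 14
f 25 11 27
f 25 27 26
f 26 27 28
f 26 28 14
f 27 11 29
f 27 29 28
f 28 29 30
f 28 30 14
f 29 11 31
f 29 31 30
f 30 31 32
f 30 32 14
f 31 11 33
f 31 33 32
f 32 33 34
f 32 34 14
f 33 11 35
f 33 35 34
f 34 35 36
f 34 36 14
f 35 11 37
f 35 37 36
f 36 37 38
f 36 38 14
f 37 11 12
f 37 12 38
f 38 12 13
f 38 13 14
f 39 76 55
f 76 50 79
f 55 79 44
f 76 79 55
f 39 55 51
f 55 44 56
f 51 56 40
f 55 56 51
f 39 51 60
f 51 40 61
f 60 61 46
f 51 61 60
f 39 60 72
f 60 46 75
f 72 75 49
f 60 75 72
f 39 72 76
f 72 49 80
f 76 80 50
f 72 80 76
f 40 56 67
f 56 44 70
f 67 70 48
f 56 70 67
f 44 79 57
f 79 50 78
f 57 78 43
f 79 78 57
f 50 80 77
f 80 49 73
f 77 73 41
f 80 73 77
f 49 75 74
f 75 46 62
f 74 62 45
f 75 62 74
f 46 61 66
f 61 40 63
f 66 63 47
f 61 63 66
f 42 68 54
f 68 48 69
f 54 69 43
f 68 69 54
f 42 54 52
f 54 43 53
f 52 53 41
f 54 53 52
f 42 52 59
f 52 41 58
f 59 58 45
f 52 58 59
f 42 59 64
f 59 45 65
f 64 65 47
f 59 65 64
f 42 64 68
f 64 47 71
f 68 71 48
f 64 71 68
f 43 69 57
f 69 48 70
f 57 70 44
f 69 70 57
f 41 53 77
f 53 43 78
f 77 78 50
f 53 78 77
f 45 58 74
f 58 41 73
f 74 73 49
f 58 73 74
f 47 65 66
f 65 45 62
f 66 62 46
f 65 62 66
f 48 71 67
f 71 47 63
f 67 63 40
f 71 63 67
f 82 81 84
f 82 84 83
f 84 81 85
f 84 85 83
f 85 81 86
f 85 86 83
f 86 81 87
f 86 87 83
f 87 81 88
f 87 88 83
f 88 81 89
f 88 89 83
f 89 81 90
f 89 90 83
f 90 81 91
f 90 91 83
f 91 81 92
f 91 92 83
f 92 81 93
f 92 93 83
f 93 81 94
f 93 94 83
f 94 81 82
f 94 82 83
f 96 95 99
f 96 99 97
f 97 99 100
f 97 100 98
f 99 95 101
f 99 101 100
f 100 101 102
f 100 102 98
f 101 95 103
f 101 103 102
f 102 103 104
f 102 104 98
f 103 95 105
f 103 105 104
f 104 105 106
f 104 106 98
f 105 95 107
f 105 107 106
f 106 107 108
f 106 108 98
f 107 95 109
f 107 109 108
f 108 109 110
f 108 110 98
f 109 95 111
f 109 111 110
f 110 111 112
f 110 112 98
f 111 95 113
f 111 113 112
f 112 113 114
f 112 114 98
f 113 95 115
f 113 115 114
f 114 115 116
f 114 116 98
f 115 95 117
f 115 117 116
f 116 117 118
f 116 118 98
f 117 95 96
f 117 96 118
f 118 96 97
f 118 97 98



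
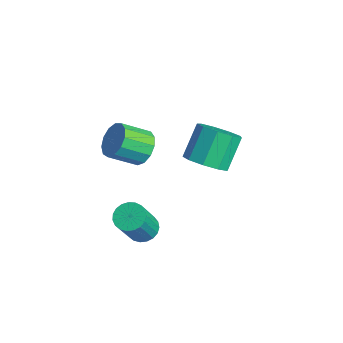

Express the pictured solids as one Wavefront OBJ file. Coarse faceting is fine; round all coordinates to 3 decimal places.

v 1.066 0.688 0.498
v 1.677 0.263 1.104
v 1.084 1.187 2.349
v 0.474 1.612 1.742
v 1.956 0.796 0.841
v 1.363 1.72 2.086
v 1.819 1.278 0.417
v 1.226 2.203 1.662
v 1.33 1.484 0.031
v 0.737 2.409 1.276
v 0.717 1.318 -0.137
v 0.124 2.242 1.108
v 0.268 0.856 -0.008
v -0.325 1.781 1.237
v 0.192 0.316 0.358
v -0.4 1.241 1.602
v 0.526 -0.05 0.789
v -0.067 0.874 2.033
v 1.112 -0.072 1.083
v 0.519 0.853 2.328
v 1.257 -2.112 2.823
v 1.997 -2.397 2.653
v 1.742 -3.512 3.406
v 1.003 -3.228 3.577
v 2.039 -2.149 3.034
v 1.784 -3.264 3.787
v 1.833 -1.889 3.348
v 1.578 -3.005 4.101
v 1.444 -1.701 3.495
v 1.189 -2.816 4.249
v 0.996 -1.643 3.429
v 0.742 -2.758 4.183
v 0.631 -1.734 3.171
v 0.376 -2.849 3.925
v 0.465 -1.945 2.802
v 0.21 -3.061 3.556
v 0.55 -2.21 2.44
v 0.296 -3.325 3.194
v 0.86 -2.443 2.199
v 0.605 -3.558 2.953
v 1.296 -2.572 2.157
v 1.041 -3.687 2.911
v 1.72 -2.554 2.326
v 1.465 -3.669 3.08
v 1.577 -2.319 -1.964
v 2.195 -2.418 -2.23
v 2.781 -3.241 -0.562
v 2.163 -3.141 -0.296
v 2.222 -2.162 -2.113
v 2.808 -2.984 -0.445
v 2.137 -1.933 -1.97
v 2.723 -2.756 -0.302
v 1.955 -1.77 -1.826
v 2.541 -2.593 -0.159
v 1.708 -1.703 -1.706
v 2.294 -2.526 -0.039
v 1.439 -1.742 -1.631
v 2.025 -2.565 0.037
v 1.193 -1.881 -1.613
v 1.779 -2.704 0.055
v 1.013 -2.095 -1.656
v 1.6 -2.918 0.012
v 0.932 -2.348 -1.752
v 1.518 -3.171 -0.084
v 0.961 -2.596 -1.884
v 1.547 -3.419 -0.217
v 1.097 -2.796 -2.031
v 1.684 -3.619 -0.363
v 1.316 -2.913 -2.166
v 1.903 -3.736 -0.498
v 1.58 -2.928 -2.266
v 2.167 -3.751 -0.598
v 1.844 -2.837 -2.314
v 2.43 -3.66 -0.646
v 2.061 -2.657 -2.301
v 2.647 -3.479 -0.633
f 2 1 5
f 2 5 3
f 3 5 6
f 3 6 4
f 5 1 7
f 5 7 6
f 6 7 8
f 6 8 4
f 7 1 9
f 7 9 8
f 8 9 10
f 8 10 4
f 9 1 11
f 9 11 10
f 10 11 12
f 10 12 4
f 11 1 13
f 11 13 12
f 12 13 14
f 12 14 4
f 13 1 15
f 13 15 14
f 14 15 16
f 14 16 4
f 15 1 17
f 15 17 16
f 16 17 18
f 16 18 4
f 17 1 19
f 17 19 18
f 18 19 20
f 18 20 4
f 19 1 2
f 19 2 20
f 20 2 3
f 20 3 4
f 22 21 25
f 22 25 23
f 23 25 26
f 23 26 24
f 25 21 27
f 25 27 26
f 26 27 28
f 26 28 24
f 27 21 29
f 27 29 28
f 28 29 30
f 28 30 24
f 29 21 31
f 29 31 30
f 30 31 32
f 30 32 24
f 31 21 33
f 31 33 32
f 32 33 34
f 32 34 24
f 33 21 35
f 33 35 34
f 34 35 36
f 34 36 24
f 35 21 37
f 35 37 36
f 36 37 38
f 36 38 24
f 37 21 39
f 37 39 38
f 38 39 40
f 38 40 24
f 39 21 41
f 39 41 40
f 40 41 42
f 40 42 24
f 41 21 43
f 41 43 42
f 42 43 44
f 42 44 24
f 43 21 22
f 43 22 44
f 44 22 23
f 44 23 24
f 46 45 49
f 46 49 47
f 47 49 50
f 47 50 48
f 49 45 51
f 49 51 50
f 50 51 52
f 50 52 48
f 51 45 53
f 51 53 52
f 52 53 54
f 52 54 48
f 53 45 55
f 53 55 54
f 54 55 56
f 54 56 48
f 55 45 57
f 55 57 56
f 56 57 58
f 56 58 48
f 57 45 59
f 57 59 58
f 58 59 60
f 58 60 48
f 59 45 61
f 59 61 60
f 60 61 62
f 60 62 48
f 61 45 63
f 61 63 62
f 62 63 64
f 62 64 48
f 63 45 65
f 63 65 64
f 64 65 66
f 64 66 48
f 65 45 67
f 65 67 66
f 66 67 68
f 66 68 48
f 67 45 69
f 67 69 68
f 68 69 70
f 68 70 48
f 69 45 71
f 69 71 70
f 70 71 72
f 70 72 48
f 71 45 73
f 71 73 72
f 72 73 74
f 72 74 48
f 73 45 75
f 73 75 74
f 74 75 76
f 74 76 48
f 75 45 46
f 75 46 76
f 76 46 47
f 76 47 48



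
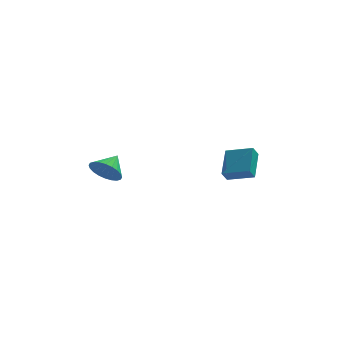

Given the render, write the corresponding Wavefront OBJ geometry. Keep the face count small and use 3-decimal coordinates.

v 2.687 1.393 -0.787
v 2.368 1.019 -0.118
v 2.917 3.087 0.27
v 2.598 2.713 0.938
v 4.262 0.887 -0.318
v 3.943 0.513 0.35
v 4.492 2.581 0.738
v 4.173 2.207 1.407
v -3.967 -3.799 2.379
v -3.358 -3.622 1.58
v -3.353 -2.741 3.081
v -3.667 -3.386 1.496
v -4.022 -3.213 1.546
v -4.369 -3.13 1.722
v -4.654 -3.148 1.999
v -4.835 -3.265 2.334
v -4.883 -3.464 2.676
v -4.792 -3.713 2.972
v -4.576 -3.976 3.178
v -4.266 -4.211 3.262
v -3.911 -4.384 3.212
v -3.565 -4.468 3.036
v -3.279 -4.45 2.759
v -3.099 -4.332 2.424
v -3.05 -4.134 2.083
v -3.141 -3.884 1.786
f 2 4 1
f 5 2 1
f 1 4 3
f 3 5 1
f 2 8 4
f 6 2 5
f 6 8 2
f 4 8 3
f 7 5 3
f 3 8 7
f 7 6 5
f 8 6 7
f 10 9 12
f 10 12 11
f 12 9 13
f 12 13 11
f 13 9 14
f 13 14 11
f 14 9 15
f 14 15 11
f 15 9 16
f 15 16 11
f 16 9 17
f 16 17 11
f 17 9 18
f 17 18 11
f 18 9 19
f 18 19 11
f 19 9 20
f 19 20 11
f 20 9 21
f 20 21 11
f 21 9 22
f 21 22 11
f 22 9 23
f 22 23 11
f 23 9 24
f 23 24 11
f 24 9 25
f 24 25 11
f 25 9 26
f 25 26 11
f 26 9 10
f 26 10 11



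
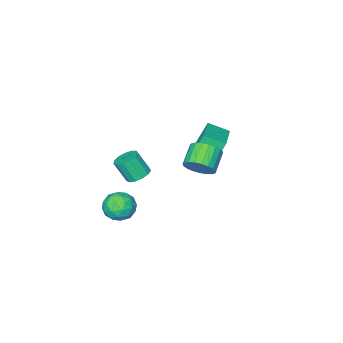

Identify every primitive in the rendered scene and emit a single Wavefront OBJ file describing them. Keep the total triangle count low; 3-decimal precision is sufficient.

v 2.401 0.662 -3.513
v 3.126 0.537 -3.485
v 2.194 -0.497 -3.335
v 2.919 -0.622 -3.307
v 2.588 -0.247 -2.767
v 2.717 0.47 -2.877
v 2.603 -0.43 -3.943
v 2.732 0.287 -4.053
v 3.251 -0.138 -3.75
v 3.242 -0.025 -3.023
v 2.078 0.065 -3.797
v 2.069 0.178 -3.07
v 2.782 0.701 -3.515
v 2.538 -0.661 -3.305
v 2.344 -0.441 -2.988
v 2.77 -0.514 -2.971
v 2.541 0.662 -3.157
v 2.967 0.588 -3.14
v 2.651 0.128 -2.718
v 2.353 -0.548 -3.68
v 2.779 -0.622 -3.663
v 2.55 0.554 -3.849
v 2.976 0.481 -3.832
v 2.669 -0.088 -4.102
v 3.281 0.231 -3.654
v 3.159 -0.45 -3.549
v 2.974 -0.337 -3.924
v 3.049 0.084 -3.988
v 3.276 0.298 -3.226
v 3.154 -0.384 -3.122
v 2.96 -0.163 -2.805
v 3.035 0.258 -2.869
v 3.349 -0.099 -3.383
v 2.166 0.424 -3.698
v 2.044 -0.258 -3.594
v 2.285 -0.218 -3.951
v 2.36 0.203 -4.015
v 2.161 0.49 -3.271
v 2.039 -0.191 -3.166
v 2.271 -0.044 -2.832
v 2.346 0.377 -2.896
v 1.971 0.139 -3.437
v -2.22 -0.008 -2.97
v -2.913 0.235 -1.425
v -1.123 1.006 -2.637
v -1.815 1.249 -1.093
v -1.665 -0.729 -2.607
v -2.357 -0.486 -1.063
v -0.567 0.285 -2.275
v -1.26 0.528 -0.73
v 2.918 1.59 -0.451
v 3.163 1.208 -0.724
v 3.427 0.747 0.158
v 3.182 1.13 0.431
v 3.368 1.42 -0.675
v 3.631 0.959 0.208
v 3.429 1.686 -0.554
v 3.693 1.225 0.329
v 3.329 1.922 -0.401
v 3.592 1.461 0.482
v 3.098 2.052 -0.264
v 3.361 1.592 0.619
v 2.81 2.036 -0.186
v 3.073 1.575 0.697
v 2.556 1.879 -0.193
v 2.82 1.418 0.69
v 2.418 1.629 -0.281
v 2.681 1.169 0.601
v 2.438 1.368 -0.424
v 2.702 0.907 0.458
v 2.611 1.177 -0.575
v 2.874 0.716 0.307
v 2.881 1.117 -0.687
v 3.145 0.656 0.195
v -0.042 1.68 -1.462
v 0.299 1.805 -0.887
v -0.457 1.365 -0.343
v -0.798 1.24 -0.918
v 0.142 2.039 -0.914
v -0.614 1.599 -0.371
v -0.046 2.211 -1.037
v -0.802 1.771 -0.493
v -0.234 2.291 -1.233
v -0.989 1.851 -0.689
v -0.388 2.266 -1.468
v -1.144 1.825 -0.925
v -0.483 2.139 -1.703
v -1.238 1.698 -1.159
v -0.501 1.933 -1.895
v -1.257 1.492 -1.352
v -0.44 1.683 -2.013
v -1.196 1.242 -1.47
v -0.31 1.433 -2.035
v -1.066 0.992 -1.492
v -0.134 1.225 -1.959
v -0.89 0.785 -1.415
v 0.058 1.097 -1.796
v -0.698 0.656 -1.252
v 0.233 1.069 -1.575
v -0.523 0.628 -1.032
v 0.36 1.147 -1.335
v -0.396 0.706 -0.792
v 0.418 1.317 -1.117
v -0.338 0.876 -0.573
v 0.396 1.55 -0.958
v -0.36 1.109 -0.415
f 1 38 17
f 38 12 41
f 17 41 6
f 38 41 17
f 1 17 13
f 17 6 18
f 13 18 2
f 17 18 13
f 1 13 22
f 13 2 23
f 22 23 8
f 13 23 22
f 1 22 34
f 22 8 37
f 34 37 11
f 22 37 34
f 1 34 38
f 34 11 42
f 38 42 12
f 34 42 38
f 2 18 29
f 18 6 32
f 29 32 10
f 18 32 29
f 6 41 19
f 41 12 40
f 19 40 5
f 41 40 19
f 12 42 39
f 42 11 35
f 39 35 3
f 42 35 39
f 11 37 36
f 37 8 24
f 36 24 7
f 37 24 36
f 8 23 28
f 23 2 25
f 28 25 9
f 23 25 28
f 4 30 16
f 30 10 31
f 16 31 5
f 30 31 16
f 4 16 14
f 16 5 15
f 14 15 3
f 16 15 14
f 4 14 21
f 14 3 20
f 21 20 7
f 14 20 21
f 4 21 26
f 21 7 27
f 26 27 9
f 21 27 26
f 4 26 30
f 26 9 33
f 30 33 10
f 26 33 30
f 5 31 19
f 31 10 32
f 19 32 6
f 31 32 19
f 3 15 39
f 15 5 40
f 39 40 12
f 15 40 39
f 7 20 36
f 20 3 35
f 36 35 11
f 20 35 36
f 9 27 28
f 27 7 24
f 28 24 8
f 27 24 28
f 10 33 29
f 33 9 25
f 29 25 2
f 33 25 29
f 44 46 43
f 47 44 43
f 43 46 45
f 45 47 43
f 44 50 46
f 48 44 47
f 48 50 44
f 46 50 45
f 49 47 45
f 45 50 49
f 49 48 47
f 50 48 49
f 52 51 55
f 52 55 53
f 53 55 56
f 53 56 54
f 55 51 57
f 55 57 56
f 56 57 58
f 56 58 54
f 57 51 59
f 57 59 58
f 58 59 60
f 58 60 54
f 59 51 61
f 59 61 60
f 60 61 62
f 60 62 54
f 61 51 63
f 61 63 62
f 62 63 64
f 62 64 54
f 63 51 65
f 63 65 64
f 64 65 66
f 64 66 54
f 65 51 67
f 65 67 66
f 66 67 68
f 66 68 54
f 67 51 69
f 67 69 68
f 68 69 70
f 68 70 54
f 69 51 71
f 69 71 70
f 70 71 72
f 70 72 54
f 71 51 73
f 71 73 72
f 72 73 74
f 72 74 54
f 73 51 52
f 73 52 74
f 74 52 53
f 74 53 54
f 76 75 79
f 76 79 77
f 77 79 80
f 77 80 78
f 79 75 81
f 79 81 80
f 80 81 82
f 80 82 78
f 81 75 83
f 81 83 82
f 82 83 84
f 82 84 78
f 83 75 85
f 83 85 84
f 84 85 86
f 84 86 78
f 85 75 87
f 85 87 86
f 86 87 88
f 86 88 78
f 87 75 89
f 87 89 88
f 88 89 90
f 88 90 78
f 89 75 91
f 89 91 90
f 90 91 92
f 90 92 78
f 91 75 93
f 91 93 92
f 92 93 94
f 92 94 78
f 93 75 95
f 93 95 94
f 94 95 96
f 94 96 78
f 95 75 97
f 95 97 96
f 96 97 98
f 96 98 78
f 97 75 99
f 97 99 98
f 98 99 100
f 98 100 78
f 99 75 101
f 99 101 100
f 100 101 102
f 100 102 78
f 101 75 103
f 101 103 102
f 102 103 104
f 102 104 78
f 103 75 105
f 103 105 104
f 104 105 106
f 104 106 78
f 105 75 76
f 105 76 106
f 106 76 77
f 106 77 78



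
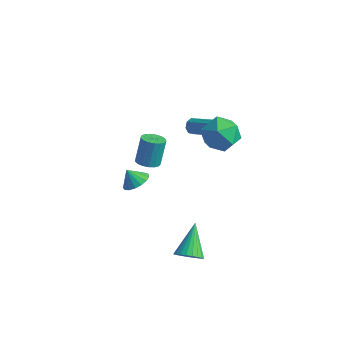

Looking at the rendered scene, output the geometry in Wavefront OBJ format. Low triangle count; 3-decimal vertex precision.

v 2.998 0.968 3.976
v 3.848 0.292 4.531
v 2.412 -0.612 2.949
v 3.262 -1.288 3.504
v 2.305 -0.873 4.136
v 2.667 0.104 4.771
v 3.593 -0.424 2.709
v 3.955 0.553 3.344
v 4.216 -0.568 3.748
v 3.42 -0.846 4.629
v 2.84 0.526 2.851
v 2.044 0.248 3.732
v -2.192 -0.764 -3.167
v -1.708 -1.434 -2.971
v -2.748 -0.916 -2.313
v -1.518 -1.122 -2.792
v -1.483 -0.727 -2.699
v -1.611 -0.341 -2.713
v -1.871 -0.052 -2.832
v -2.205 0.074 -3.027
v -2.536 0.008 -3.254
v -2.789 -0.235 -3.461
v -2.904 -0.599 -3.601
v -2.856 -1.001 -3.641
v -2.657 -1.349 -3.573
v -2.35 -1.563 -3.412
v -2.008 -1.594 -3.194
v 3.897 -3.876 -3.602
v 4.277 -3.289 -4.049
v 3.203 -2.404 -2.258
v 3.985 -3.297 -4.19
v 3.681 -3.394 -4.242
v 3.409 -3.564 -4.196
v 3.211 -3.781 -4.06
v 3.118 -4.013 -3.854
v 3.144 -4.224 -3.609
v 3.284 -4.382 -3.364
v 3.517 -4.463 -3.154
v 3.809 -4.455 -3.013
v 4.114 -4.358 -2.962
v 4.385 -4.188 -3.008
v 4.583 -3.97 -3.144
v 4.676 -3.738 -3.35
v 4.65 -3.527 -3.594
v 4.51 -3.369 -3.84
v -0.219 1.756 1.115
v -0.016 1.984 0.682
v 1.921 1.993 1.591
v 1.719 1.764 2.025
v -0.145 2.255 0.955
v 1.792 2.264 1.864
v -0.317 2.234 1.321
v 1.62 2.242 2.231
v -0.432 1.932 1.567
v 1.506 1.941 2.477
v -0.421 1.527 1.549
v 1.516 1.536 2.458
v -0.292 1.256 1.276
v 1.645 1.265 2.185
v -0.12 1.278 0.909
v 1.817 1.286 1.819
v -0.006 1.579 0.663
v 1.932 1.588 1.573
v -0.364 -1.972 0.602
v 0.289 -2.197 0.72
v 0.216 -1.593 2.275
v -0.436 -1.368 2.158
v 0.331 -1.886 0.602
v 0.259 -1.282 2.157
v 0.214 -1.596 0.483
v 0.142 -0.992 2.038
v -0.035 -1.391 0.392
v -0.107 -0.787 1.947
v -0.359 -1.319 0.349
v -0.432 -0.715 1.904
v -0.685 -1.397 0.364
v -0.757 -0.793 1.919
v -0.937 -1.607 0.434
v -1.009 -1.003 1.989
v -1.057 -1.9 0.542
v -1.13 -1.296 2.097
v -1.019 -2.21 0.664
v -1.092 -1.606 2.219
v -0.831 -2.465 0.772
v -0.903 -1.861 2.327
v -0.535 -2.607 0.841
v -0.608 -2.003 2.396
v -0.201 -2.604 0.855
v -0.273 -2 2.411
v 0.097 -2.456 0.812
v 0.024 -1.852 2.367
f 1 12 6
f 1 6 2
f 1 2 8
f 1 8 11
f 1 11 12
f 2 6 10
f 6 12 5
f 12 11 3
f 11 8 7
f 8 2 9
f 4 10 5
f 4 5 3
f 4 3 7
f 4 7 9
f 4 9 10
f 5 10 6
f 3 5 12
f 7 3 11
f 9 7 8
f 10 9 2
f 14 13 16
f 14 16 15
f 16 13 17
f 16 17 15
f 17 13 18
f 17 18 15
f 18 13 19
f 18 19 15
f 19 13 20
f 19 20 15
f 20 13 21
f 20 21 15
f 21 13 22
f 21 22 15
f 22 13 23
f 22 23 15
f 23 13 24
f 23 24 15
f 24 13 25
f 24 25 15
f 25 13 26
f 25 26 15
f 26 13 27
f 26 27 15
f 27 13 14
f 27 14 15
f 29 28 31
f 29 31 30
f 31 28 32
f 31 32 30
f 32 28 33
f 32 33 30
f 33 28 34
f 33 34 30
f 34 28 35
f 34 35 30
f 35 28 36
f 35 36 30
f 36 28 37
f 36 37 30
f 37 28 38
f 37 38 30
f 38 28 39
f 38 39 30
f 39 28 40
f 39 40 30
f 40 28 41
f 40 41 30
f 41 28 42
f 41 42 30
f 42 28 43
f 42 43 30
f 43 28 44
f 43 44 30
f 44 28 45
f 44 45 30
f 45 28 29
f 45 29 30
f 47 46 50
f 47 50 48
f 48 50 51
f 48 51 49
f 50 46 52
f 50 52 51
f 51 52 53
f 51 53 49
f 52 46 54
f 52 54 53
f 53 54 55
f 53 55 49
f 54 46 56
f 54 56 55
f 55 56 57
f 55 57 49
f 56 46 58
f 56 58 57
f 57 58 59
f 57 59 49
f 58 46 60
f 58 60 59
f 59 60 61
f 59 61 49
f 60 46 62
f 60 62 61
f 61 62 63
f 61 63 49
f 62 46 47
f 62 47 63
f 63 47 48
f 63 48 49
f 65 64 68
f 65 68 66
f 66 68 69
f 66 69 67
f 68 64 70
f 68 70 69
f 69 70 71
f 69 71 67
f 70 64 72
f 70 72 71
f 71 72 73
f 71 73 67
f 72 64 74
f 72 74 73
f 73 74 75
f 73 75 67
f 74 64 76
f 74 76 75
f 75 76 77
f 75 77 67
f 76 64 78
f 76 78 77
f 77 78 79
f 77 79 67
f 78 64 80
f 78 80 79
f 79 80 81
f 79 81 67
f 80 64 82
f 80 82 81
f 81 82 83
f 81 83 67
f 82 64 84
f 82 84 83
f 83 84 85
f 83 85 67
f 84 64 86
f 84 86 85
f 85 86 87
f 85 87 67
f 86 64 88
f 86 88 87
f 87 88 89
f 87 89 67
f 88 64 90
f 88 90 89
f 89 90 91
f 89 91 67
f 90 64 65
f 90 65 91
f 91 65 66
f 91 66 67



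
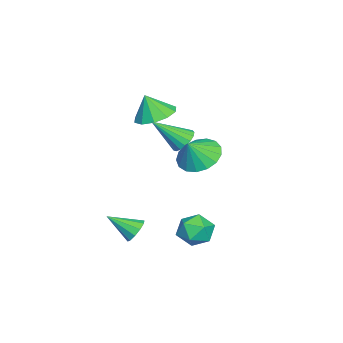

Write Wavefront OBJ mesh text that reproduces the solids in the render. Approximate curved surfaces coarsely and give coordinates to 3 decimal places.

v 3.697 0.856 -2.884
v 4.335 0.774 -3.134
v 3.863 -0.456 -2.036
v 4.362 1.008 -2.779
v 4.135 1.183 -2.463
v 3.741 1.233 -2.308
v 3.33 1.139 -2.373
v 3.059 0.937 -2.633
v 3.032 0.704 -2.989
v 3.259 0.528 -3.304
v 3.653 0.478 -3.459
v 4.064 0.572 -3.394
v 1.172 2.383 1.828
v 1.857 2.425 1.608
v 1.668 1.017 3.112
v 1.837 2.657 1.862
v 1.665 2.826 2.109
v 1.381 2.894 2.29
v 1.048 2.845 2.366
v 0.744 2.69 2.319
v 0.538 2.465 2.159
v 0.477 2.221 1.923
v 0.576 2.014 1.665
v 0.811 1.892 1.445
v 1.129 1.883 1.312
v 1.456 1.988 1.297
v 1.719 2.184 1.404
v -2.027 0.164 1.681
v -1.473 -0.699 1.312
v -1.933 -0.324 2.959
v -1.029 -0.216 1.464
v -0.966 0.412 1.698
v -1.308 0.945 1.927
v -1.925 1.18 2.062
v -2.581 1.026 2.051
v -3.025 0.543 1.899
v -3.088 -0.085 1.664
v -2.746 -0.618 1.436
v -2.129 -0.853 1.301
v 3.293 3.633 2.142
v 4.226 3.763 1.594
v 3.927 3.287 3.138
v 4.142 4.231 1.81
v 3.863 4.561 2.101
v 3.454 4.679 2.403
v 3.007 4.557 2.644
v 2.627 4.223 2.771
v 2.399 3.754 2.753
v 2.376 3.258 2.595
v 2.563 2.847 2.334
v 2.917 2.616 2.029
v 3.358 2.618 1.749
v 3.784 2.853 1.56
v 4.097 3.266 1.504
v 2.758 3.594 -2.298
v 3.291 4.382 -2.198
v 4.029 2.778 -2.642
v 4.562 3.566 -2.542
v 4.151 3.166 -1.776
v 3.366 3.67 -1.563
v 3.954 3.49 -3.277
v 3.169 3.994 -3.064
v 4.03 4.318 -2.803
v 4.152 4.117 -1.875
v 3.168 3.043 -2.965
v 3.29 2.842 -2.037
f 2 1 4
f 2 4 3
f 4 1 5
f 4 5 3
f 5 1 6
f 5 6 3
f 6 1 7
f 6 7 3
f 7 1 8
f 7 8 3
f 8 1 9
f 8 9 3
f 9 1 10
f 9 10 3
f 10 1 11
f 10 11 3
f 11 1 12
f 11 12 3
f 12 1 2
f 12 2 3
f 14 13 16
f 14 16 15
f 16 13 17
f 16 17 15
f 17 13 18
f 17 18 15
f 18 13 19
f 18 19 15
f 19 13 20
f 19 20 15
f 20 13 21
f 20 21 15
f 21 13 22
f 21 22 15
f 22 13 23
f 22 23 15
f 23 13 24
f 23 24 15
f 24 13 25
f 24 25 15
f 25 13 26
f 25 26 15
f 26 13 27
f 26 27 15
f 27 13 14
f 27 14 15
f 29 28 31
f 29 31 30
f 31 28 32
f 31 32 30
f 32 28 33
f 32 33 30
f 33 28 34
f 33 34 30
f 34 28 35
f 34 35 30
f 35 28 36
f 35 36 30
f 36 28 37
f 36 37 30
f 37 28 38
f 37 38 30
f 38 28 39
f 38 39 30
f 39 28 29
f 39 29 30
f 41 40 43
f 41 43 42
f 43 40 44
f 43 44 42
f 44 40 45
f 44 45 42
f 45 40 46
f 45 46 42
f 46 40 47
f 46 47 42
f 47 40 48
f 47 48 42
f 48 40 49
f 48 49 42
f 49 40 50
f 49 50 42
f 50 40 51
f 50 51 42
f 51 40 52
f 51 52 42
f 52 40 53
f 52 53 42
f 53 40 54
f 53 54 42
f 54 40 41
f 54 41 42
f 55 66 60
f 55 60 56
f 55 56 62
f 55 62 65
f 55 65 66
f 56 60 64
f 60 66 59
f 66 65 57
f 65 62 61
f 62 56 63
f 58 64 59
f 58 59 57
f 58 57 61
f 58 61 63
f 58 63 64
f 59 64 60
f 57 59 66
f 61 57 65
f 63 61 62
f 64 63 56



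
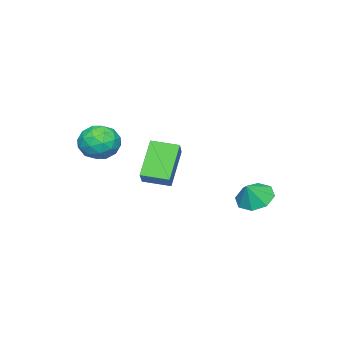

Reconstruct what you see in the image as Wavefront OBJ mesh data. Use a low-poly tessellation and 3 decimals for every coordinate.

v -0.089 -1.505 3.722
v 0.424 -1.279 2.999
v -0.284 -2.861 3.161
v 0.229 -2.635 2.438
v 0.615 -2.723 3.263
v 0.735 -1.885 3.61
v -0.595 -2.255 2.55
v -0.475 -1.417 2.897
v 0.112 -1.743 2.275
v 0.859 -2.032 2.716
v -0.719 -2.108 3.444
v 0.028 -2.397 3.885
v 0.184 -1.273 3.41
v -0.044 -2.867 2.75
v 0.182 -2.919 3.235
v 0.484 -2.786 2.81
v 0.367 -1.629 3.769
v 0.669 -1.497 3.344
v 0.781 -2.345 3.499
v -0.529 -2.643 2.816
v -0.227 -2.511 2.391
v -0.344 -1.354 3.35
v -0.042 -1.221 2.925
v -0.641 -1.795 2.661
v 0.302 -1.413 2.559
v 0.188 -2.21 2.229
v -0.296 -1.986 2.295
v -0.226 -1.494 2.499
v 0.742 -1.583 2.818
v 0.628 -2.38 2.488
v 0.854 -2.432 2.973
v 0.925 -1.939 3.177
v 0.558 -1.855 2.393
v -0.488 -1.76 3.672
v -0.602 -2.557 3.342
v -0.785 -2.201 2.983
v -0.714 -1.708 3.187
v -0.048 -1.93 3.931
v -0.162 -2.727 3.601
v 0.366 -2.646 3.661
v 0.436 -2.154 3.865
v -0.418 -2.285 3.767
v -3.607 2.823 -0.151
v -3.035 2.409 -0.607
v -3.013 2.757 0.651
v -2.947 3.046 -0.621
v -3.245 3.552 -0.359
v -3.755 3.631 0.024
v -4.178 3.236 0.305
v -4.266 2.599 0.318
v -3.968 2.093 0.057
v -3.458 2.015 -0.327
v -1.702 -0.745 2.48
v -0.85 -0.31 3.22
v -2.113 0.338 2.316
v -1.261 0.773 3.057
v -0.579 -0.533 1.063
v 0.273 -0.098 1.804
v -0.99 0.55 0.9
v -0.138 0.985 1.64
f 1 38 17
f 38 12 41
f 17 41 6
f 38 41 17
f 1 17 13
f 17 6 18
f 13 18 2
f 17 18 13
f 1 13 22
f 13 2 23
f 22 23 8
f 13 23 22
f 1 22 34
f 22 8 37
f 34 37 11
f 22 37 34
f 1 34 38
f 34 11 42
f 38 42 12
f 34 42 38
f 2 18 29
f 18 6 32
f 29 32 10
f 18 32 29
f 6 41 19
f 41 12 40
f 19 40 5
f 41 40 19
f 12 42 39
f 42 11 35
f 39 35 3
f 42 35 39
f 11 37 36
f 37 8 24
f 36 24 7
f 37 24 36
f 8 23 28
f 23 2 25
f 28 25 9
f 23 25 28
f 4 30 16
f 30 10 31
f 16 31 5
f 30 31 16
f 4 16 14
f 16 5 15
f 14 15 3
f 16 15 14
f 4 14 21
f 14 3 20
f 21 20 7
f 14 20 21
f 4 21 26
f 21 7 27
f 26 27 9
f 21 27 26
f 4 26 30
f 26 9 33
f 30 33 10
f 26 33 30
f 5 31 19
f 31 10 32
f 19 32 6
f 31 32 19
f 3 15 39
f 15 5 40
f 39 40 12
f 15 40 39
f 7 20 36
f 20 3 35
f 36 35 11
f 20 35 36
f 9 27 28
f 27 7 24
f 28 24 8
f 27 24 28
f 10 33 29
f 33 9 25
f 29 25 2
f 33 25 29
f 44 43 46
f 44 46 45
f 46 43 47
f 46 47 45
f 47 43 48
f 47 48 45
f 48 43 49
f 48 49 45
f 49 43 50
f 49 50 45
f 50 43 51
f 50 51 45
f 51 43 52
f 51 52 45
f 52 43 44
f 52 44 45
f 54 56 53
f 57 54 53
f 53 56 55
f 55 57 53
f 54 60 56
f 58 54 57
f 58 60 54
f 56 60 55
f 59 57 55
f 55 60 59
f 59 58 57
f 60 58 59

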